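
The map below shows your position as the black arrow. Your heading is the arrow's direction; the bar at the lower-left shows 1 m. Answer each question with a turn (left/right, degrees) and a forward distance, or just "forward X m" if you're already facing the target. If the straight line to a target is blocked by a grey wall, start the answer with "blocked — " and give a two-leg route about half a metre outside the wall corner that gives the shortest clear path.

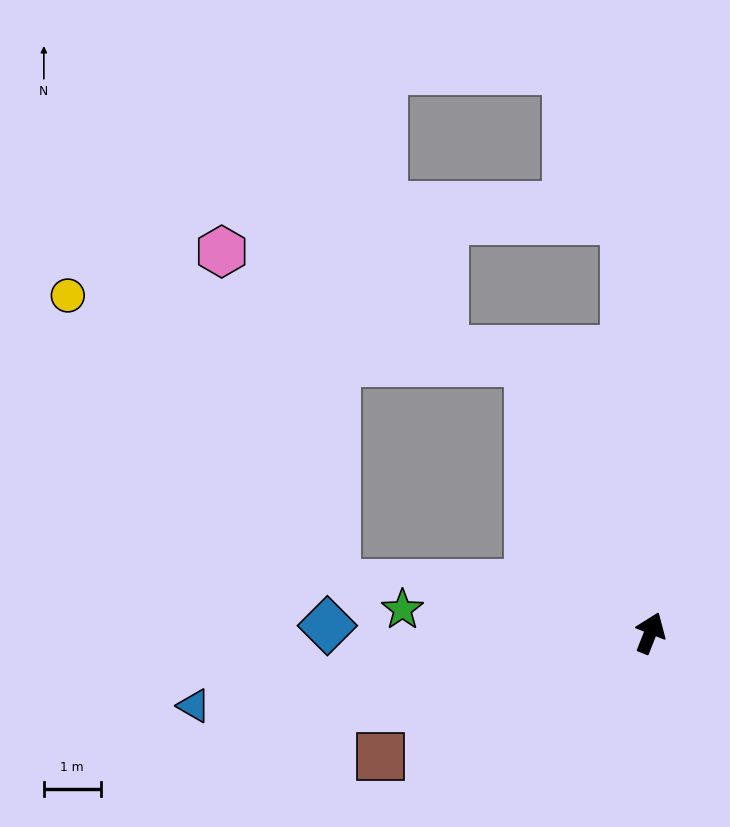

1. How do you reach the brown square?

turn left 136°, forward 5.2 m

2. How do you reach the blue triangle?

turn left 121°, forward 8.2 m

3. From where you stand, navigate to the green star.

turn left 106°, forward 4.4 m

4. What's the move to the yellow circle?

blocked — turn left 46°, forward 5.2 m, then turn left 57°, forward 8.2 m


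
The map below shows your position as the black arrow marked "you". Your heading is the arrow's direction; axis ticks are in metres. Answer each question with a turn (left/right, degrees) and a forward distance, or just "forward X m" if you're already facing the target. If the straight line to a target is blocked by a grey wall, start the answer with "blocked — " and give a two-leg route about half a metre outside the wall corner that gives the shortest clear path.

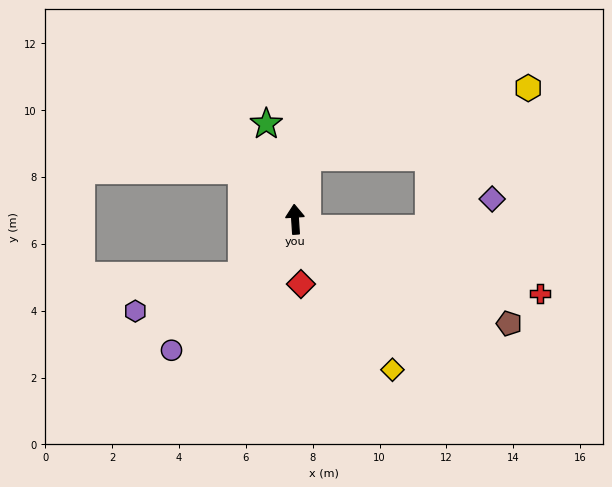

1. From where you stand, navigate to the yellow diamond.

turn right 151°, forward 5.4 m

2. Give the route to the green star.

turn left 13°, forward 3.0 m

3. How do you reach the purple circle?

turn left 133°, forward 5.4 m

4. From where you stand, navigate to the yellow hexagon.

blocked — turn right 15°, forward 1.9 m, then turn right 61°, forward 6.9 m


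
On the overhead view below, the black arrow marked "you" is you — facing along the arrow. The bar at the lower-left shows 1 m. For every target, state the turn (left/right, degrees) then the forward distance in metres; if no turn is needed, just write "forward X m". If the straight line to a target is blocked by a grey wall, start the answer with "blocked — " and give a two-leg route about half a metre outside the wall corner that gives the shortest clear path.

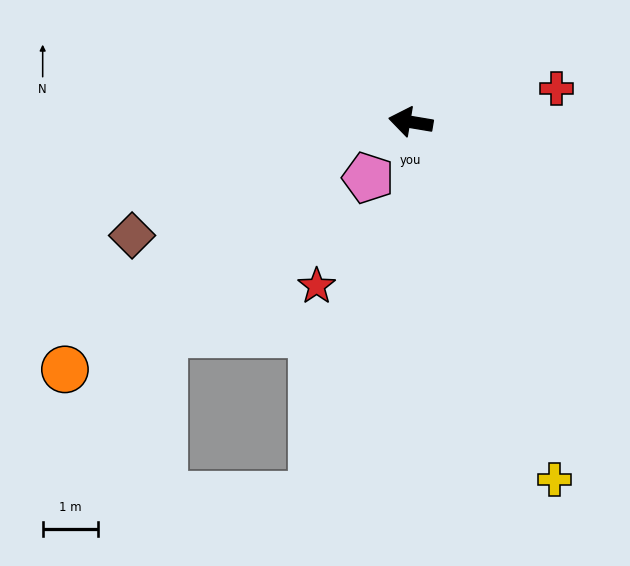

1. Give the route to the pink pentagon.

turn left 62°, forward 1.3 m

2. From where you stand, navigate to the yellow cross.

turn left 121°, forward 6.9 m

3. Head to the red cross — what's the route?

turn right 157°, forward 2.7 m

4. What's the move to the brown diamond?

turn left 32°, forward 5.4 m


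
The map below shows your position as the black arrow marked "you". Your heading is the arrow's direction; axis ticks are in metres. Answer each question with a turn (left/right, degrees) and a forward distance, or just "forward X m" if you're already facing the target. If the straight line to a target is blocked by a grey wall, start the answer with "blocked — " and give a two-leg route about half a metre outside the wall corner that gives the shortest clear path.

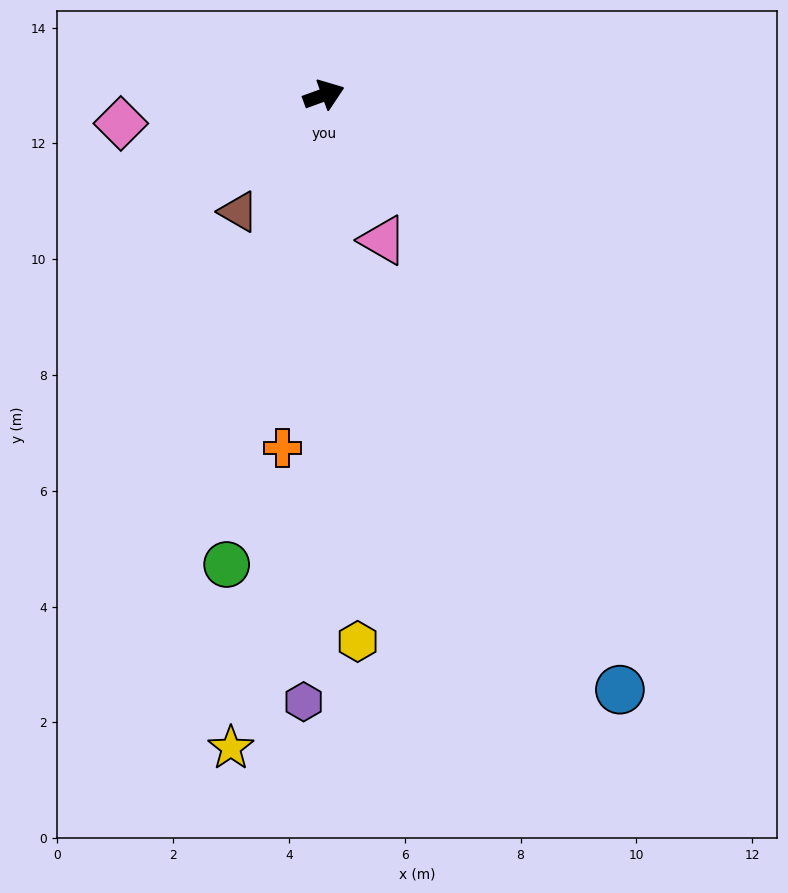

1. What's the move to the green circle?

turn right 122°, forward 8.3 m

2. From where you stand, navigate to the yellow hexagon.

turn right 106°, forward 9.5 m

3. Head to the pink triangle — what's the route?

turn right 88°, forward 2.7 m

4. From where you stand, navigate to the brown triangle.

turn right 146°, forward 2.5 m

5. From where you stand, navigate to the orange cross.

turn right 117°, forward 6.1 m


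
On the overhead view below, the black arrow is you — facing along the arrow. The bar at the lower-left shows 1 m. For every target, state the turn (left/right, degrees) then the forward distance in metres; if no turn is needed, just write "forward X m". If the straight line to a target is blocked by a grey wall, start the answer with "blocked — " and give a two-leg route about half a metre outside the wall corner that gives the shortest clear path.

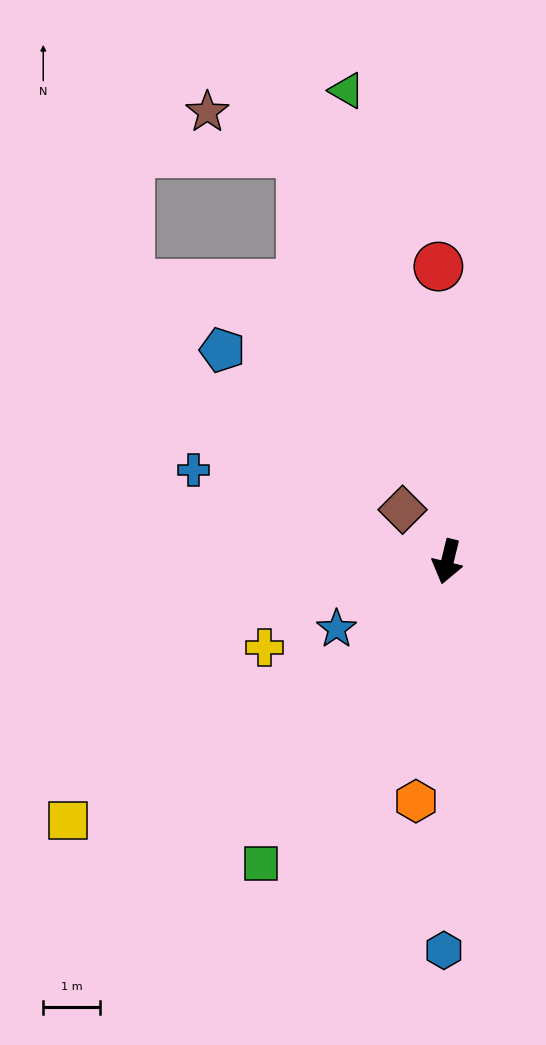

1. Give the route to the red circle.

turn right 165°, forward 5.2 m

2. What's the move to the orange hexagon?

turn left 6°, forward 4.2 m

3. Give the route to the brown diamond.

turn right 125°, forward 1.2 m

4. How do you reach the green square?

turn right 18°, forward 6.2 m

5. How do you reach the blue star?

turn right 45°, forward 2.3 m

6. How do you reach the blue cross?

turn right 96°, forward 4.7 m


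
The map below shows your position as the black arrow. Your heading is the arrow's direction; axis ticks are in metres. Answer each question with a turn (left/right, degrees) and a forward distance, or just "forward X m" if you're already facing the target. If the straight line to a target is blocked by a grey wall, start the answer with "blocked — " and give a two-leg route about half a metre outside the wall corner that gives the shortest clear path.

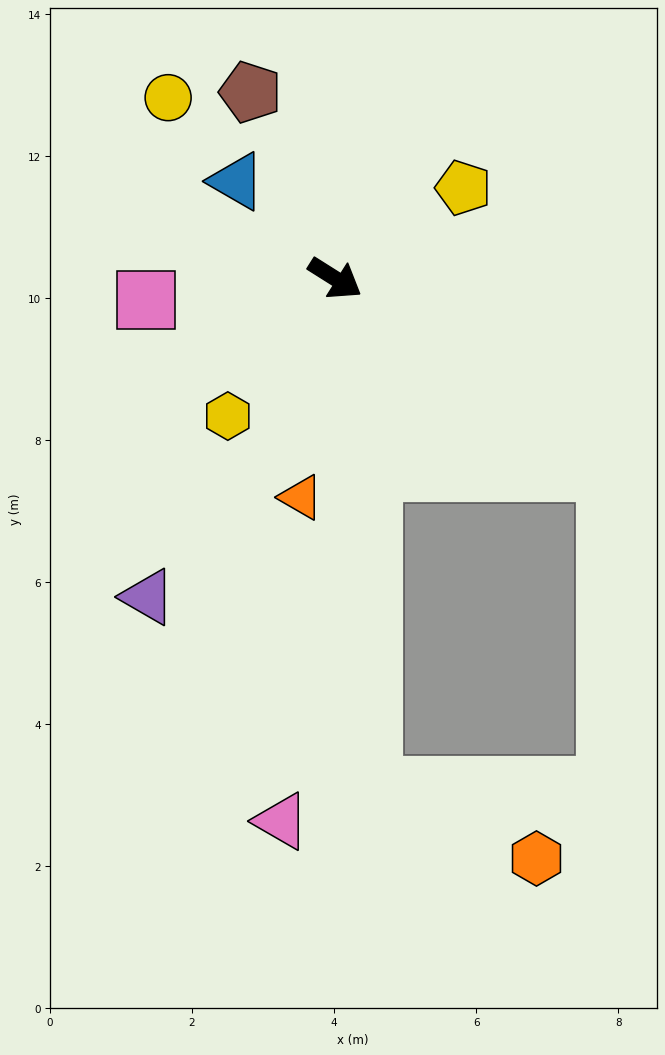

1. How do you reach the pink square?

turn right 141°, forward 2.7 m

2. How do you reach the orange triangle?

turn right 67°, forward 3.1 m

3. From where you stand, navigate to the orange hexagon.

blocked — turn right 54°, forward 7.2 m, then turn left 63°, forward 2.5 m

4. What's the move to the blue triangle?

turn left 168°, forward 1.9 m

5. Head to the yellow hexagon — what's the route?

turn right 96°, forward 2.5 m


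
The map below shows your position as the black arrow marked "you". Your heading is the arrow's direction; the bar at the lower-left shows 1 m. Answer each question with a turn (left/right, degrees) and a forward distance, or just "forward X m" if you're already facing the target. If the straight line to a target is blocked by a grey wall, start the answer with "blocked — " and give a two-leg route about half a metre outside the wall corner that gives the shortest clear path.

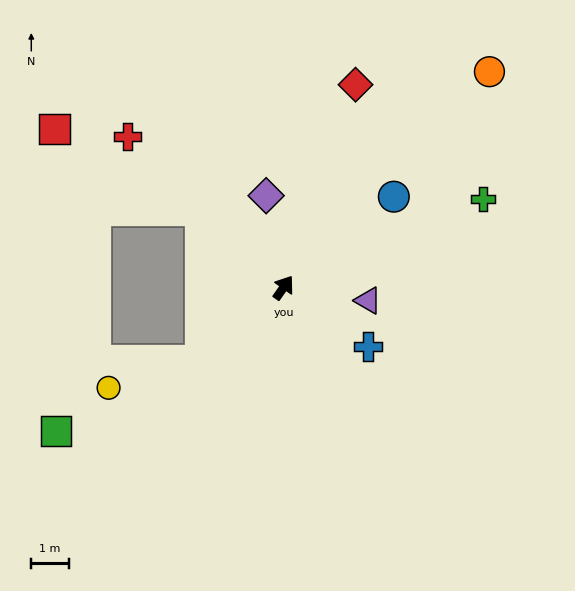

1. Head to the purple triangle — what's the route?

turn right 64°, forward 2.3 m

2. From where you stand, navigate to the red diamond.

turn left 16°, forward 5.8 m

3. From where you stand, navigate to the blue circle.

turn right 15°, forward 3.8 m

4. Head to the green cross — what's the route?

turn right 31°, forward 5.9 m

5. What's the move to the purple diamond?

turn left 46°, forward 2.5 m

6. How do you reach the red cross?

turn left 81°, forward 5.8 m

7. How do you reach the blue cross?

turn right 90°, forward 2.8 m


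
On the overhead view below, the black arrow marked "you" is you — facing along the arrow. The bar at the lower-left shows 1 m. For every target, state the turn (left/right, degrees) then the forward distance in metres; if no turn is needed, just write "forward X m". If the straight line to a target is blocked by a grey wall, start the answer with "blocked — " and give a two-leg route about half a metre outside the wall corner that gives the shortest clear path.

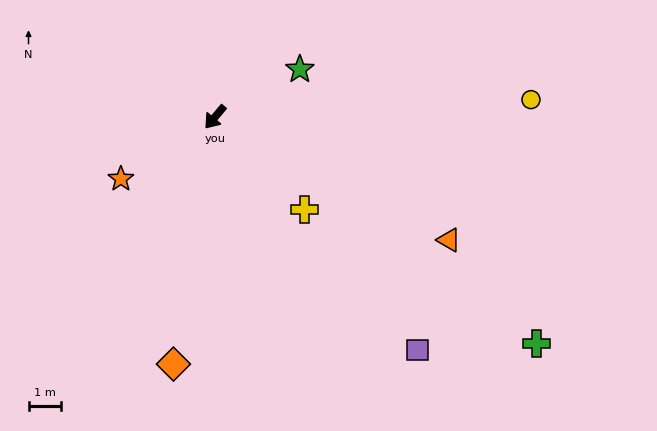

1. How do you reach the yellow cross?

turn left 84°, forward 4.0 m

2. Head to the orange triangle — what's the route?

turn left 102°, forward 8.2 m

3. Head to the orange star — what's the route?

turn right 17°, forward 3.5 m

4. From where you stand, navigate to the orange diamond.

turn left 30°, forward 7.7 m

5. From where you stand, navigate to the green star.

turn left 159°, forward 3.0 m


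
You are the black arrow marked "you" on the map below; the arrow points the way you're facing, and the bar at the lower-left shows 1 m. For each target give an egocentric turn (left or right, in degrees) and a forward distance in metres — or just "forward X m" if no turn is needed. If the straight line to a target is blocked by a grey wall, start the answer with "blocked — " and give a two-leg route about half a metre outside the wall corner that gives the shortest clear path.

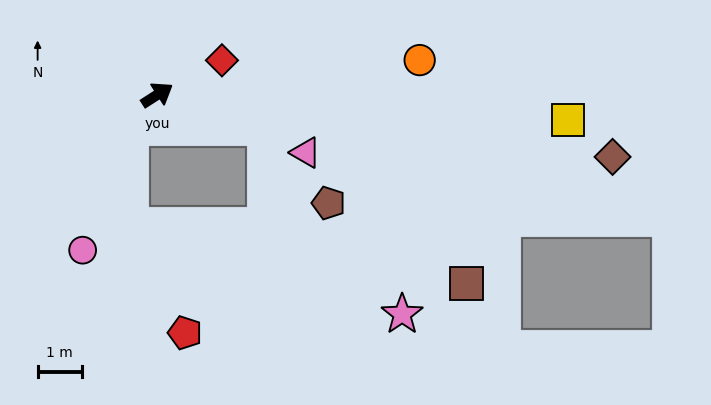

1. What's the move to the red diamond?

turn right 5°, forward 1.7 m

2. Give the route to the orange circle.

turn right 25°, forward 6.0 m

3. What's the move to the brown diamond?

turn right 40°, forward 10.4 m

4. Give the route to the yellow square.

turn right 36°, forward 9.3 m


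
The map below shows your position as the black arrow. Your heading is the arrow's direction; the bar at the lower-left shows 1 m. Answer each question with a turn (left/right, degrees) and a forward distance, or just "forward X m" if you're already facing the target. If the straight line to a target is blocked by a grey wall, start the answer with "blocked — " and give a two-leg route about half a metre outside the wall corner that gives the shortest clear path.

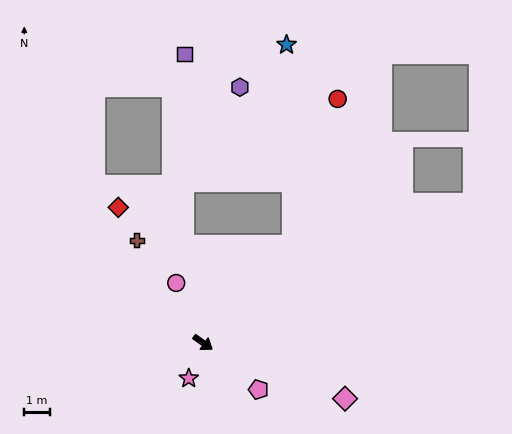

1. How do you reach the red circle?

blocked — turn left 82°, forward 5.2 m, then turn left 26°, forward 6.0 m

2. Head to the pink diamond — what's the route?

turn left 14°, forward 6.0 m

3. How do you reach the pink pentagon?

turn right 5°, forward 2.8 m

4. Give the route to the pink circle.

turn left 149°, forward 2.6 m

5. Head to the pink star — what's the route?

turn right 77°, forward 1.5 m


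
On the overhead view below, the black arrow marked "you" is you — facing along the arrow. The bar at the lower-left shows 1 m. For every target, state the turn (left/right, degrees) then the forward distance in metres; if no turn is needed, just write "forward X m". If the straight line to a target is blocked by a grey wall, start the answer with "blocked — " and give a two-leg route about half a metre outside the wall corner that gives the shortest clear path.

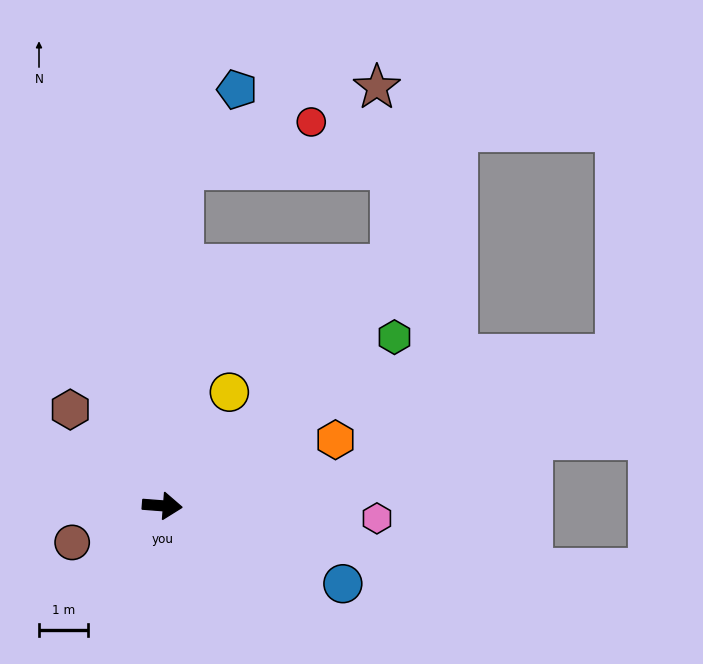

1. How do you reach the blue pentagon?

blocked — turn left 91°, forward 6.9 m, then turn right 31°, forward 2.0 m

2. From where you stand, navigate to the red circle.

blocked — turn left 91°, forward 6.9 m, then turn right 66°, forward 2.8 m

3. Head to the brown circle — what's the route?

turn right 153°, forward 2.0 m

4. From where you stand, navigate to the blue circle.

turn right 19°, forward 4.0 m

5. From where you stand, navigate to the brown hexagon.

turn left 138°, forward 2.7 m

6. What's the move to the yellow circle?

turn left 64°, forward 2.7 m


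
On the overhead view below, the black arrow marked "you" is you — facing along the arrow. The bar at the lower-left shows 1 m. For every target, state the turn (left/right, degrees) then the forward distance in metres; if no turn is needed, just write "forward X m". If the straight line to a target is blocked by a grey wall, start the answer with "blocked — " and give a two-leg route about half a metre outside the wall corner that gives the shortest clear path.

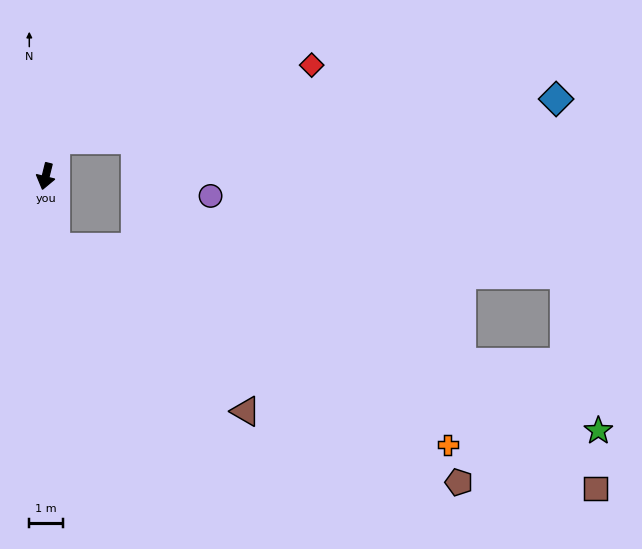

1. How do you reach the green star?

blocked — turn left 22°, forward 2.1 m, then turn left 63°, forward 16.9 m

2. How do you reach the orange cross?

blocked — turn left 22°, forward 2.1 m, then turn left 55°, forward 13.0 m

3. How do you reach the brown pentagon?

blocked — turn left 22°, forward 2.1 m, then turn left 52°, forward 13.8 m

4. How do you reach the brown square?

blocked — turn left 22°, forward 2.1 m, then turn left 58°, forward 17.4 m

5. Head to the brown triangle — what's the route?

blocked — turn left 22°, forward 2.1 m, then turn left 41°, forward 7.4 m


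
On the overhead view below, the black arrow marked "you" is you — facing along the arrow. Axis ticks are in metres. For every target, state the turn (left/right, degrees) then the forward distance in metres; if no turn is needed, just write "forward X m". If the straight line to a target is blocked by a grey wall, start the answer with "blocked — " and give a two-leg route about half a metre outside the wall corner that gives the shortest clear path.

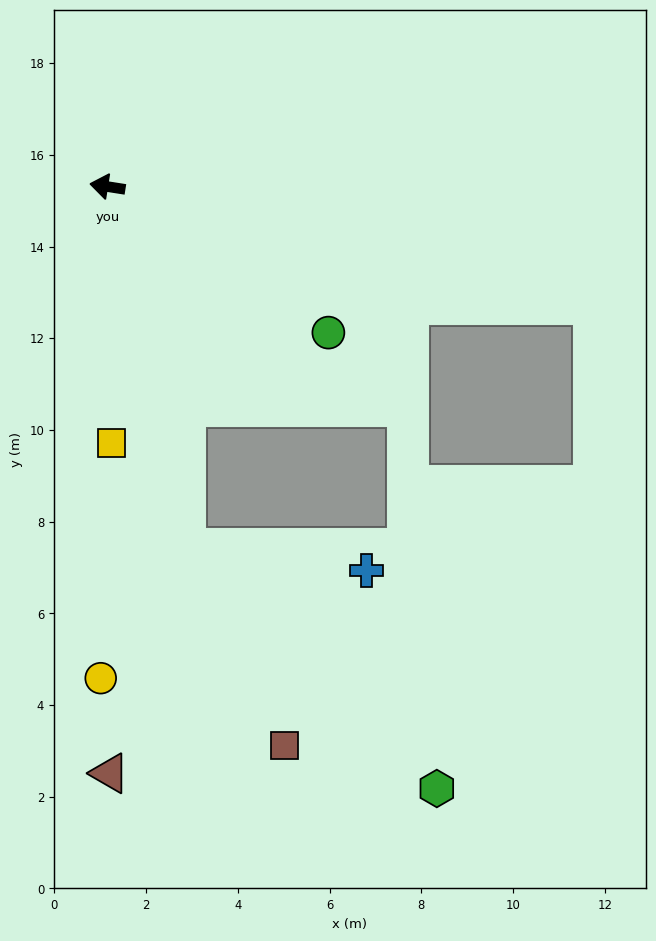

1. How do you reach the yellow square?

turn left 100°, forward 5.6 m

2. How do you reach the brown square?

blocked — turn left 111°, forward 8.1 m, then turn left 14°, forward 4.8 m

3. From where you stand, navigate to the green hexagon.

blocked — turn left 111°, forward 8.1 m, then turn left 34°, forward 7.6 m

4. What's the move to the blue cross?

blocked — turn left 111°, forward 8.1 m, then turn left 71°, forward 4.0 m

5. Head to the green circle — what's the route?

turn left 155°, forward 5.8 m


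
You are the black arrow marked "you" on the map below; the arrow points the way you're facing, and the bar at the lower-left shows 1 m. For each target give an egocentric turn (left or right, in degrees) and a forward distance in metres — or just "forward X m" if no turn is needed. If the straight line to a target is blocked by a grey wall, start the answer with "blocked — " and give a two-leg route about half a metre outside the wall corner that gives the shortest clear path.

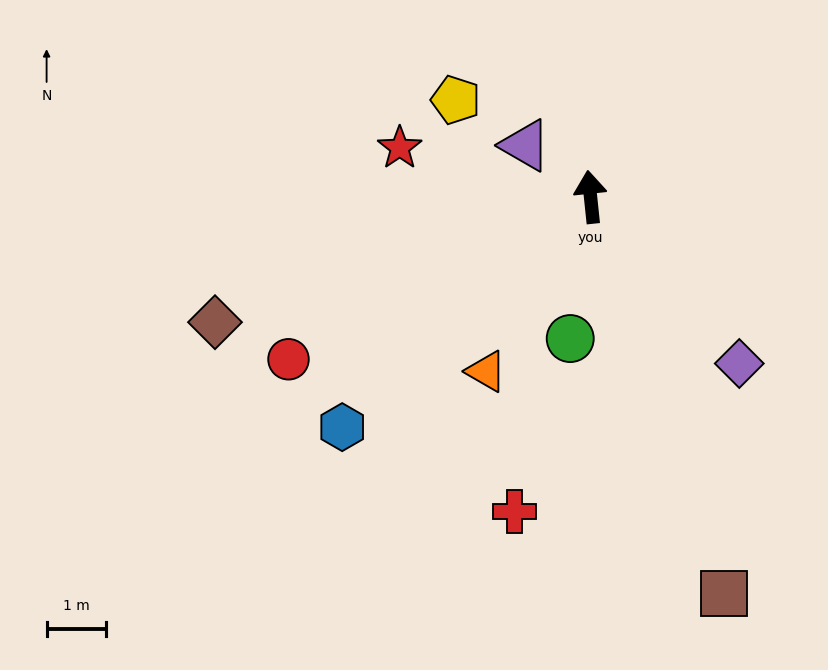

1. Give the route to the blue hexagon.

turn left 127°, forward 5.7 m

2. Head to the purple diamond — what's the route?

turn right 144°, forward 3.8 m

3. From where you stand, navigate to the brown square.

turn right 167°, forward 7.1 m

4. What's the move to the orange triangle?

turn left 143°, forward 3.4 m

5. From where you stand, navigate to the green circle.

turn left 166°, forward 2.4 m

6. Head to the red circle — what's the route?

turn left 112°, forward 5.8 m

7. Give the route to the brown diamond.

turn left 103°, forward 6.7 m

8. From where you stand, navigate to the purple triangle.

turn left 46°, forward 1.4 m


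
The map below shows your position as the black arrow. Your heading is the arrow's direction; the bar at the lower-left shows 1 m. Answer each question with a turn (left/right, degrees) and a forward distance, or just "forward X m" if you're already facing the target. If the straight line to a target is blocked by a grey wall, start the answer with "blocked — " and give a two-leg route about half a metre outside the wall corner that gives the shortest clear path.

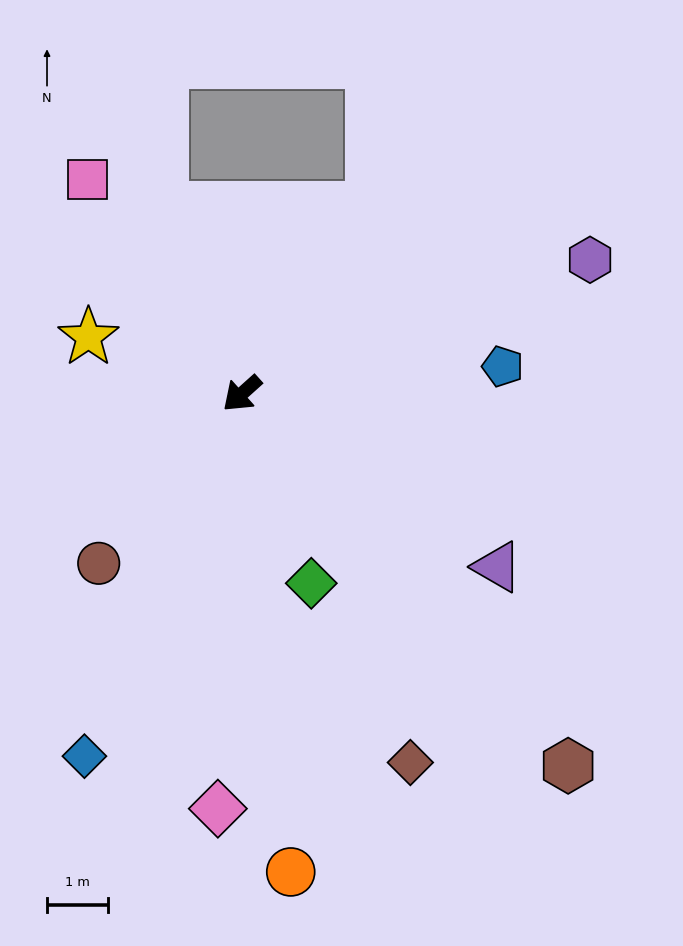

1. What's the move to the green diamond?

turn left 68°, forward 3.3 m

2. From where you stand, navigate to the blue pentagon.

turn left 144°, forward 4.3 m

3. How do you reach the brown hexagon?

turn left 89°, forward 8.1 m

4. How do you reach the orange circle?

turn left 54°, forward 7.8 m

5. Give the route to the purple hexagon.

turn left 159°, forward 6.1 m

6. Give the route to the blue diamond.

turn left 25°, forward 6.5 m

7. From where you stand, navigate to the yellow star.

turn right 62°, forward 2.7 m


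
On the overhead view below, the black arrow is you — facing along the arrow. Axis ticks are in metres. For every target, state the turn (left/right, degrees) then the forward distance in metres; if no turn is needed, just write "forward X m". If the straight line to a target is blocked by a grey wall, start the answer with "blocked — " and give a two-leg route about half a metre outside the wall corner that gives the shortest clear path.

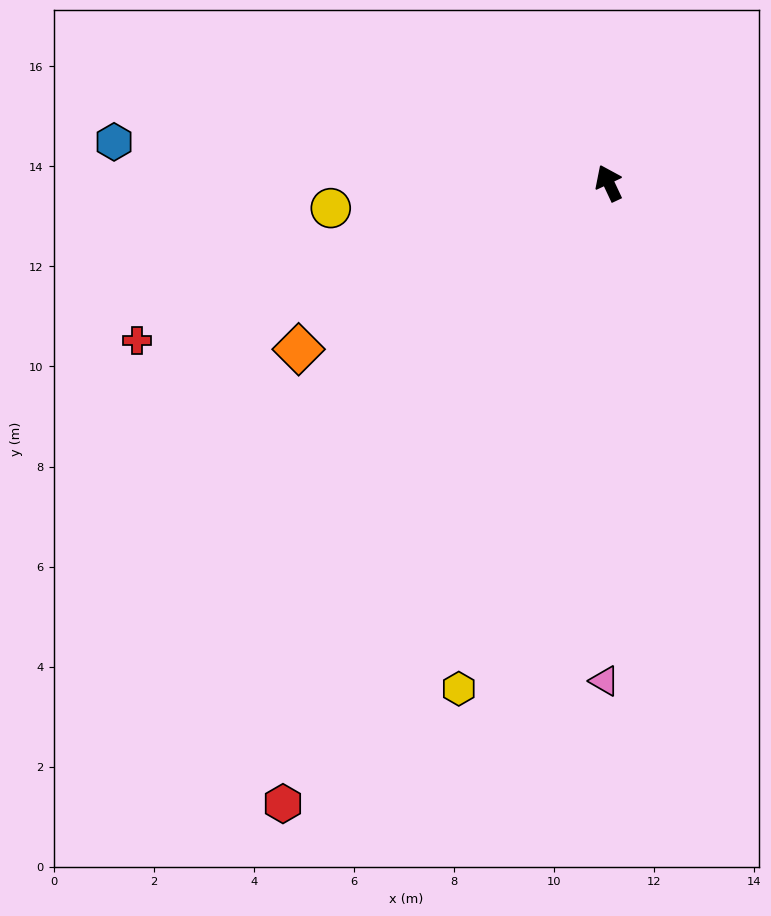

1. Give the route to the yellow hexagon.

turn left 138°, forward 10.5 m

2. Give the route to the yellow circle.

turn left 70°, forward 5.6 m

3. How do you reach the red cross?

turn left 83°, forward 9.9 m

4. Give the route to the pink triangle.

turn left 154°, forward 10.0 m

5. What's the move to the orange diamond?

turn left 93°, forward 7.0 m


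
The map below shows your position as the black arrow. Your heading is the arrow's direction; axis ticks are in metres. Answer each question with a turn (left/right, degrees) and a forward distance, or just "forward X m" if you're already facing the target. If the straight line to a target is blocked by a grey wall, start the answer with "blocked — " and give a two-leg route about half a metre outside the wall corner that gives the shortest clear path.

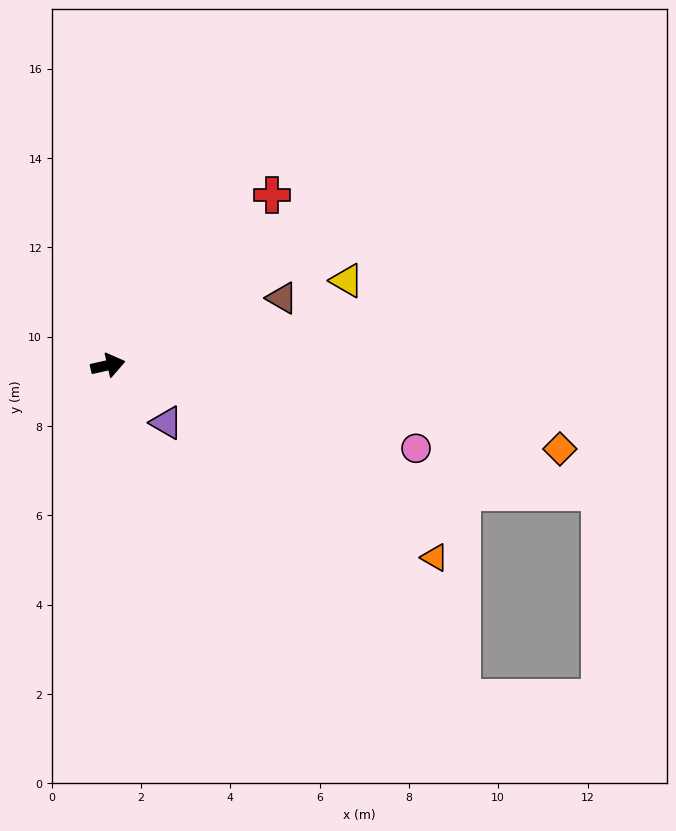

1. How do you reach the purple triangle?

turn right 57°, forward 1.8 m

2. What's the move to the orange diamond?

turn right 23°, forward 10.3 m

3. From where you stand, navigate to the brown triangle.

turn left 8°, forward 4.2 m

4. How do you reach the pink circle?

turn right 28°, forward 7.1 m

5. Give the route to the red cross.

turn left 33°, forward 5.3 m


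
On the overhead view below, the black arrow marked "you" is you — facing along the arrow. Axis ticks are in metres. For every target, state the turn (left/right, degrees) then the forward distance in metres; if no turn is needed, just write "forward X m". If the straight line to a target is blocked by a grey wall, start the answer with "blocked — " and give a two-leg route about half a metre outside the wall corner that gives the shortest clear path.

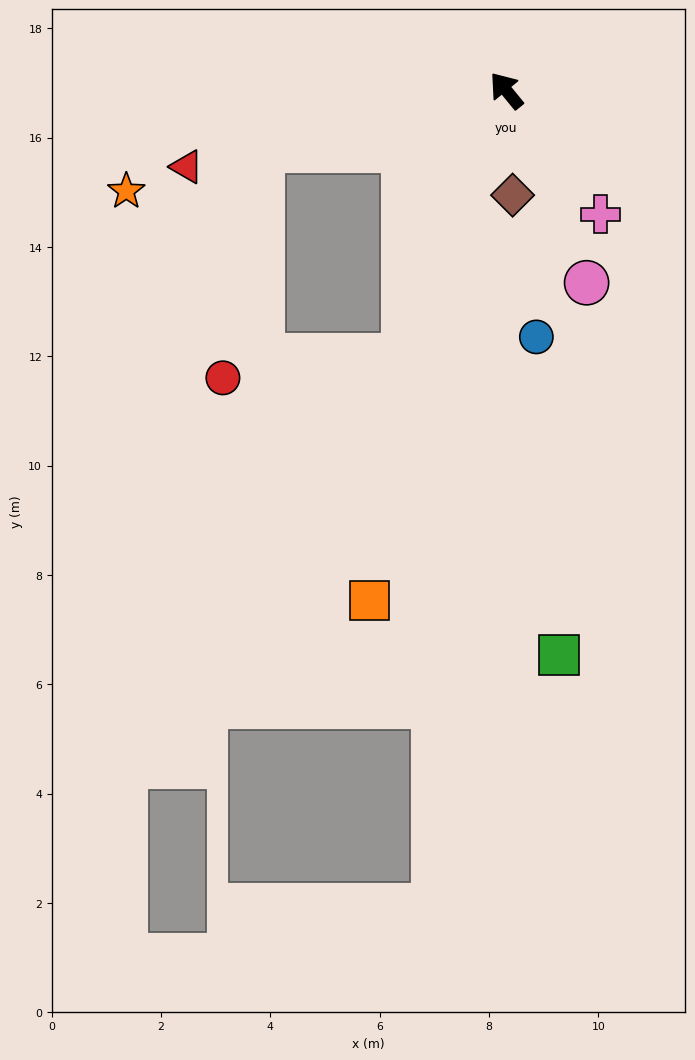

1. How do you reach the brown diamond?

turn left 144°, forward 1.9 m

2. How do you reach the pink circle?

turn left 163°, forward 3.8 m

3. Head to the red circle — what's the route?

blocked — turn left 120°, forward 5.2 m, then turn right 63°, forward 3.4 m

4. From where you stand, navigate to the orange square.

turn left 126°, forward 9.7 m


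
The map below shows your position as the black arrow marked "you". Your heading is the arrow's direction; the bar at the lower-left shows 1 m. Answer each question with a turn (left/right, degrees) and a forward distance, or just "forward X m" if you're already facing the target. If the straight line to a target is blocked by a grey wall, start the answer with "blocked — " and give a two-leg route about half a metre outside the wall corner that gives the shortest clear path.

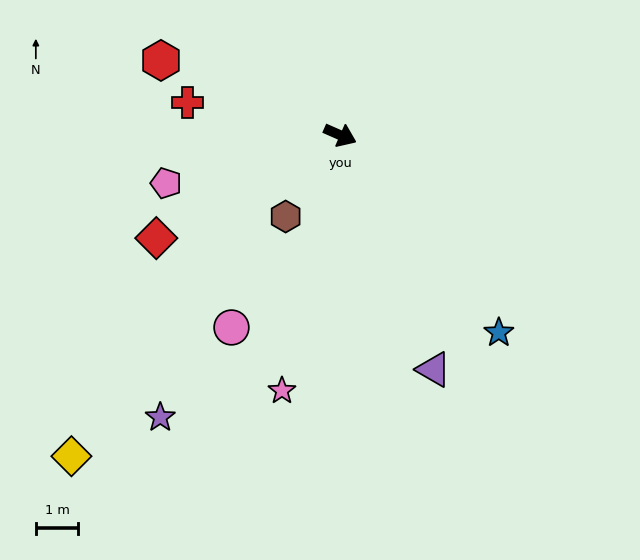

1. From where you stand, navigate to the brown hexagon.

turn right 100°, forward 2.3 m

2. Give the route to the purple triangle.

turn right 45°, forward 5.9 m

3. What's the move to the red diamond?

turn right 127°, forward 4.9 m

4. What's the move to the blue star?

turn right 28°, forward 5.9 m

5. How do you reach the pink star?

turn right 79°, forward 6.1 m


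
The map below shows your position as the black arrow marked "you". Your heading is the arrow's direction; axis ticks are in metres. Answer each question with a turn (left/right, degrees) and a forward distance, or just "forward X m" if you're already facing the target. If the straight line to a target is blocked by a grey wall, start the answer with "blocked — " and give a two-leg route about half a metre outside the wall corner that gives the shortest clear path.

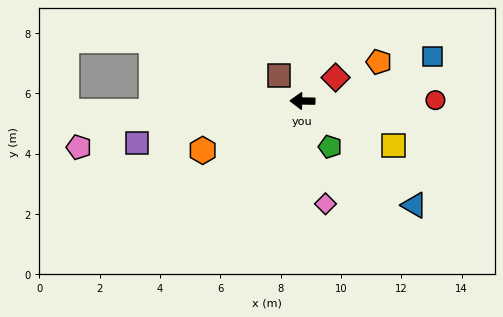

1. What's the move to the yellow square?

turn left 155°, forward 3.4 m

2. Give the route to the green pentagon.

turn left 122°, forward 1.8 m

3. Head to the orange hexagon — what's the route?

turn left 27°, forward 3.7 m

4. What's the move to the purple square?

turn left 15°, forward 5.7 m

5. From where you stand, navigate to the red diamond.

turn right 144°, forward 1.3 m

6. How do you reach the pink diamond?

turn left 103°, forward 3.5 m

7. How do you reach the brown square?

turn right 47°, forward 1.2 m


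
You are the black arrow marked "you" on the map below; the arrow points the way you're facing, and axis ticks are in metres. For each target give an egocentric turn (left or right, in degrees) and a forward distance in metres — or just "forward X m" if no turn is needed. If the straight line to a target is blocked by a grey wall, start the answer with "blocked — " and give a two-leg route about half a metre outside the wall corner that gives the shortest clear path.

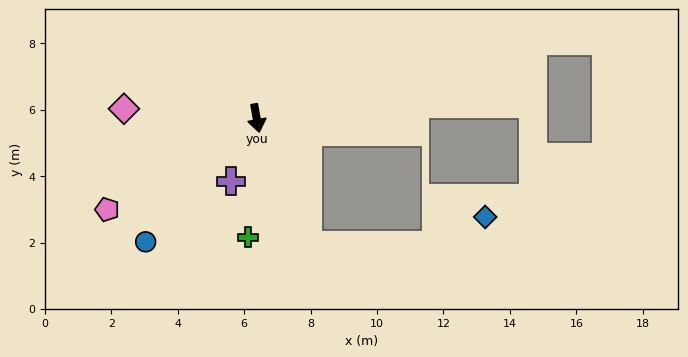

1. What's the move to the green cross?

turn right 14°, forward 3.6 m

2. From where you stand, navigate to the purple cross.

turn right 32°, forward 2.0 m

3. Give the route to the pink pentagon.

turn right 69°, forward 5.3 m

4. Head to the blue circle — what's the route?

turn right 52°, forward 5.0 m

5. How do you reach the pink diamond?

turn right 104°, forward 4.0 m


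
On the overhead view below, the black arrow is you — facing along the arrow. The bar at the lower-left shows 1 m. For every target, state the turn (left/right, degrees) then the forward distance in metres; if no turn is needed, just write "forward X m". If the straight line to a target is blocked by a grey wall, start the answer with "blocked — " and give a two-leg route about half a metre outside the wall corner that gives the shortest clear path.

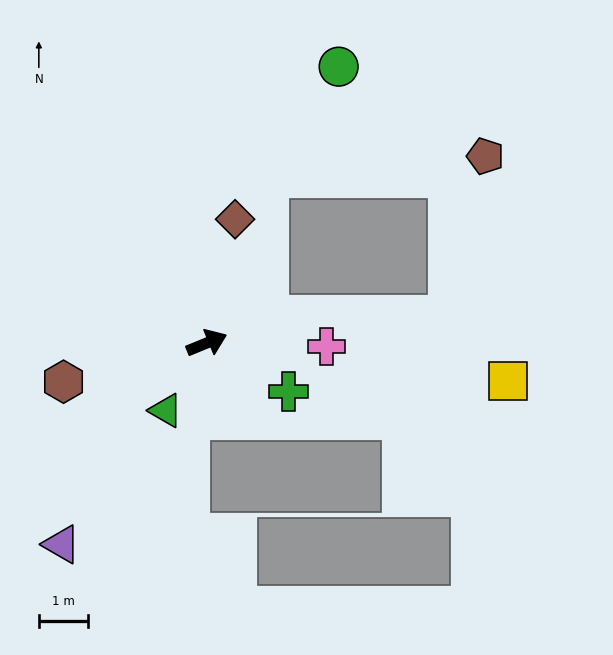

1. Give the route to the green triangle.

turn right 144°, forward 1.6 m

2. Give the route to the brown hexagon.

turn left 173°, forward 3.0 m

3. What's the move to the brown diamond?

turn left 55°, forward 2.6 m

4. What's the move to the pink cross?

turn right 24°, forward 2.4 m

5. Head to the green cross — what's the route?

turn right 53°, forward 1.9 m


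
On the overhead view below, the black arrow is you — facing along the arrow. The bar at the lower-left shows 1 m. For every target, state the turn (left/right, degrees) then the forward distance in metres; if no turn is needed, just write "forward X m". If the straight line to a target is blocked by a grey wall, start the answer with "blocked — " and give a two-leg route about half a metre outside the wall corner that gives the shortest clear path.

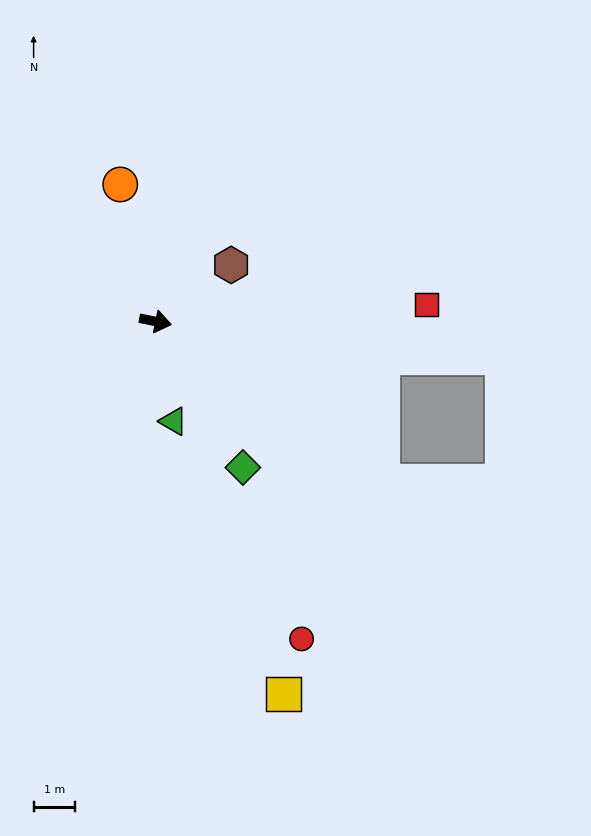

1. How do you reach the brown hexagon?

turn left 48°, forward 2.3 m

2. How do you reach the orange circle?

turn left 116°, forward 3.4 m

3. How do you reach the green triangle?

turn right 68°, forward 2.5 m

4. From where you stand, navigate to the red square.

turn left 15°, forward 6.6 m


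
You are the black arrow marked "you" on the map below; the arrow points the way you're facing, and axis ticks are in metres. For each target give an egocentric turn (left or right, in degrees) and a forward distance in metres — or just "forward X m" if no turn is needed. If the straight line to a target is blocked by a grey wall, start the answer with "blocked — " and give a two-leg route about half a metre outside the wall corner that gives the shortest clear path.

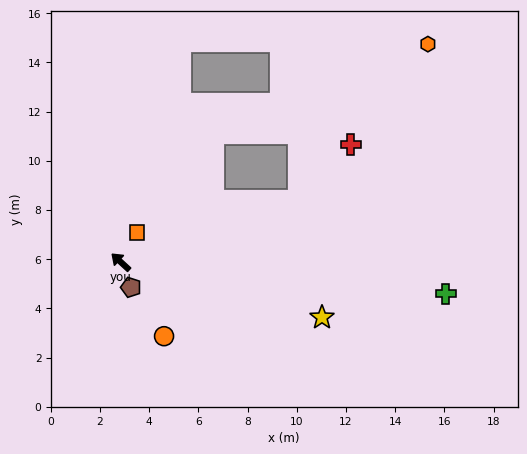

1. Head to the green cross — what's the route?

turn right 143°, forward 13.3 m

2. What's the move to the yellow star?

turn right 153°, forward 8.5 m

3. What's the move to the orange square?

turn right 77°, forward 1.4 m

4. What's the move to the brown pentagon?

turn left 155°, forward 1.1 m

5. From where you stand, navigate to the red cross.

blocked — turn right 118°, forward 7.6 m, then turn left 27°, forward 3.1 m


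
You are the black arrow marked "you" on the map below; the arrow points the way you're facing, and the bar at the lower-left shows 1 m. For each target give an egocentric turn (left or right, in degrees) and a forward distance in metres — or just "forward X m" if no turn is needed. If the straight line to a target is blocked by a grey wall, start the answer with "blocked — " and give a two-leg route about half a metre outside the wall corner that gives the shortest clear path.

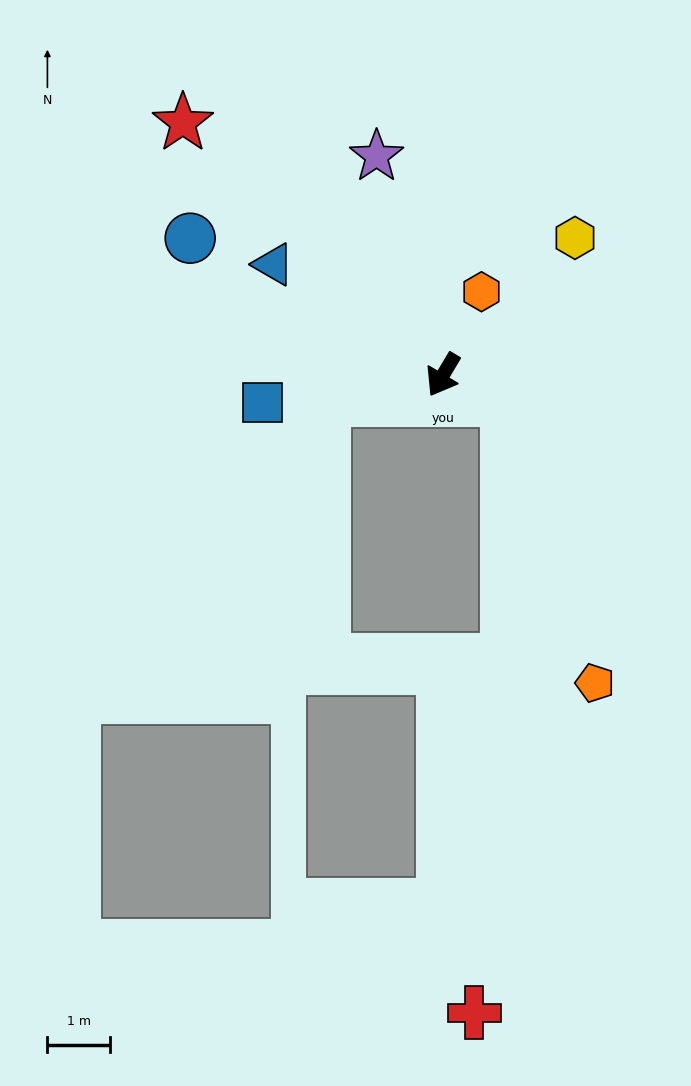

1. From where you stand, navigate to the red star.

turn right 103°, forward 5.8 m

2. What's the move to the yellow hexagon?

turn left 167°, forward 3.0 m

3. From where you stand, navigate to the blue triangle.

turn right 92°, forward 3.2 m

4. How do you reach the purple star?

turn right 132°, forward 3.7 m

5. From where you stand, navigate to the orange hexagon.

turn right 174°, forward 1.5 m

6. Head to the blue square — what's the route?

turn right 51°, forward 2.9 m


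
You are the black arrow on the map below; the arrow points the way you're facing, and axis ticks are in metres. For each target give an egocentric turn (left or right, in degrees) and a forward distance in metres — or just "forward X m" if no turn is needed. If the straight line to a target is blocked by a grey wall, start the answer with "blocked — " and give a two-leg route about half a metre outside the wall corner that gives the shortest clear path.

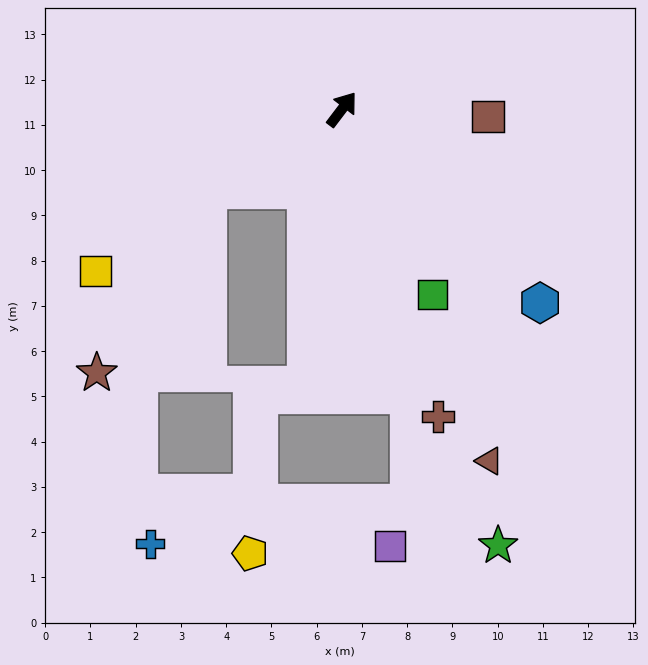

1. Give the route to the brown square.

turn right 56°, forward 3.2 m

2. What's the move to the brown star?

blocked — turn left 158°, forward 3.5 m, then turn left 28°, forward 4.7 m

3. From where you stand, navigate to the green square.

turn right 117°, forward 4.6 m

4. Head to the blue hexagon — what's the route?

turn right 97°, forward 6.1 m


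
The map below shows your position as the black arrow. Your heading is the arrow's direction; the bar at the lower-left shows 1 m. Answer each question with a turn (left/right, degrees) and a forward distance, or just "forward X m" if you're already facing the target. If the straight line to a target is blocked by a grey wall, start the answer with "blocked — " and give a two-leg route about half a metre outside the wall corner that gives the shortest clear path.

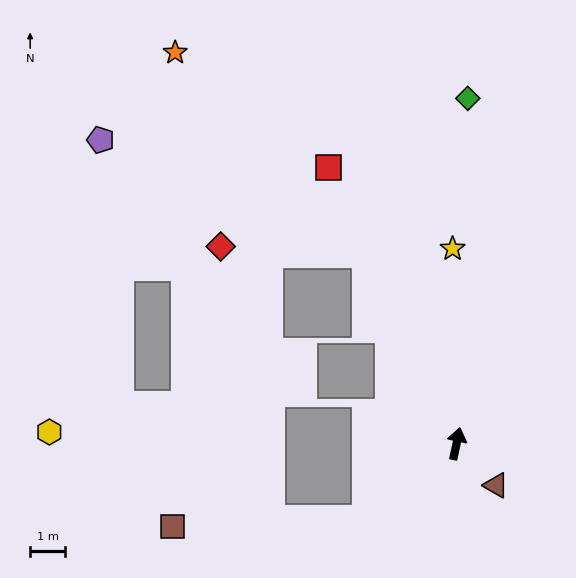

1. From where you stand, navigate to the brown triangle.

turn right 125°, forward 1.6 m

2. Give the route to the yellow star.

turn left 13°, forward 5.6 m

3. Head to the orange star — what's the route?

blocked — turn left 37°, forward 6.0 m, then turn left 19°, forward 7.9 m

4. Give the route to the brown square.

blocked — turn left 142°, forward 3.4 m, then turn right 38°, forward 5.6 m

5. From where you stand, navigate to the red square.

turn left 37°, forward 8.7 m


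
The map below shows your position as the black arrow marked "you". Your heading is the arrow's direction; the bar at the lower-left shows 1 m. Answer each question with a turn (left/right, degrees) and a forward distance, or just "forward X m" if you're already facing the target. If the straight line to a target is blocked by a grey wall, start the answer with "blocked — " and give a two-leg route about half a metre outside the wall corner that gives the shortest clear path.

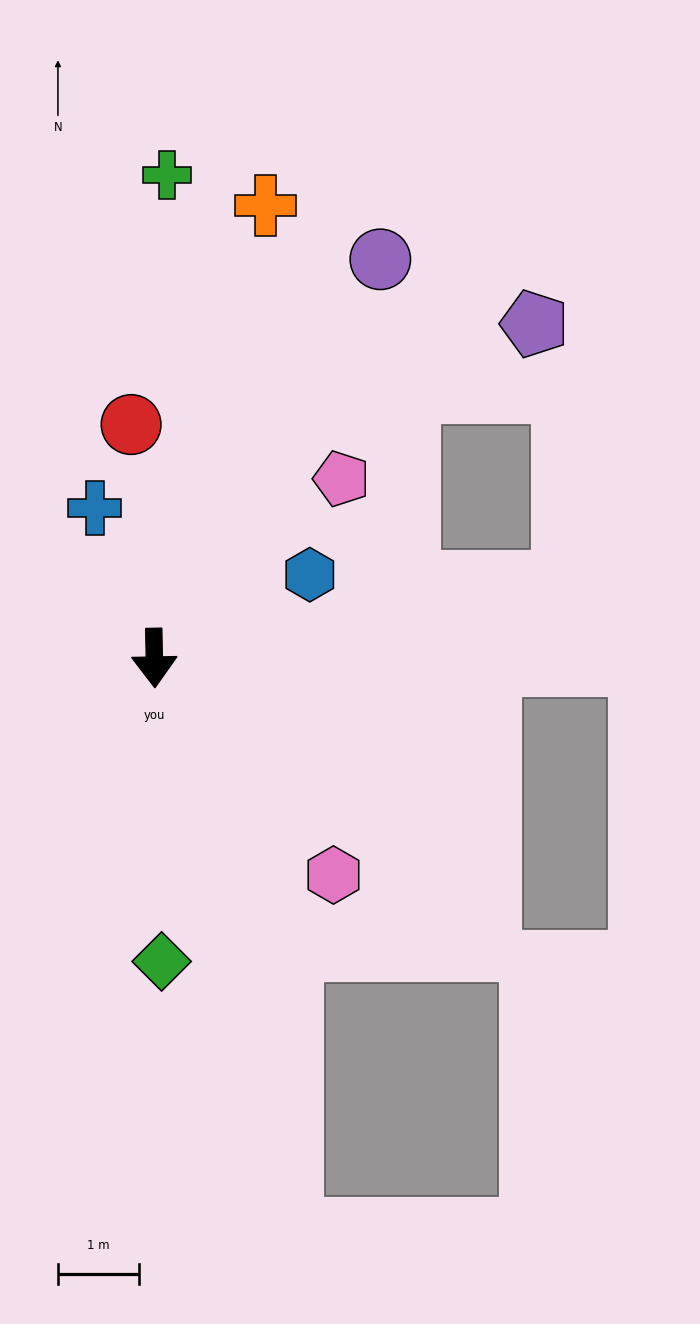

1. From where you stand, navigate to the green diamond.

forward 3.7 m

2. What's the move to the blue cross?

turn right 159°, forward 2.0 m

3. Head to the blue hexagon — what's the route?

turn left 117°, forward 2.2 m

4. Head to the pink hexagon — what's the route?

turn left 38°, forward 3.5 m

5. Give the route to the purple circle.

turn left 149°, forward 5.7 m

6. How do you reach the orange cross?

turn left 165°, forward 5.8 m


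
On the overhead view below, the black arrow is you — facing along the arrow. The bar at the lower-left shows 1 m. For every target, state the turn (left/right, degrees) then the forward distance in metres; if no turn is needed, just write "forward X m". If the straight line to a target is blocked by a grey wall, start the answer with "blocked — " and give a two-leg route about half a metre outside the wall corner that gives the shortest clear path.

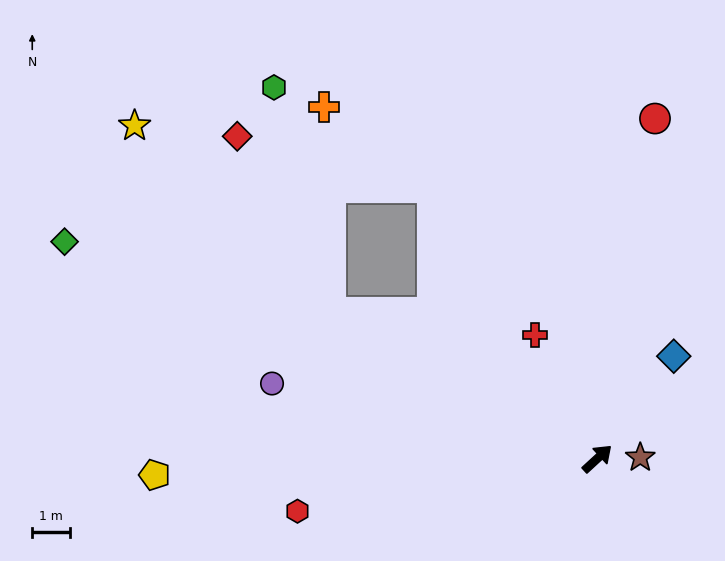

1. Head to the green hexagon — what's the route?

blocked — turn left 109°, forward 8.1 m, then turn right 48°, forward 6.2 m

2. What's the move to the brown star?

turn right 41°, forward 1.2 m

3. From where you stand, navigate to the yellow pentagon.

turn left 140°, forward 11.9 m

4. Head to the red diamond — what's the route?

blocked — turn left 109°, forward 8.1 m, then turn right 34°, forward 5.4 m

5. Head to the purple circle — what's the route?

turn left 124°, forward 8.9 m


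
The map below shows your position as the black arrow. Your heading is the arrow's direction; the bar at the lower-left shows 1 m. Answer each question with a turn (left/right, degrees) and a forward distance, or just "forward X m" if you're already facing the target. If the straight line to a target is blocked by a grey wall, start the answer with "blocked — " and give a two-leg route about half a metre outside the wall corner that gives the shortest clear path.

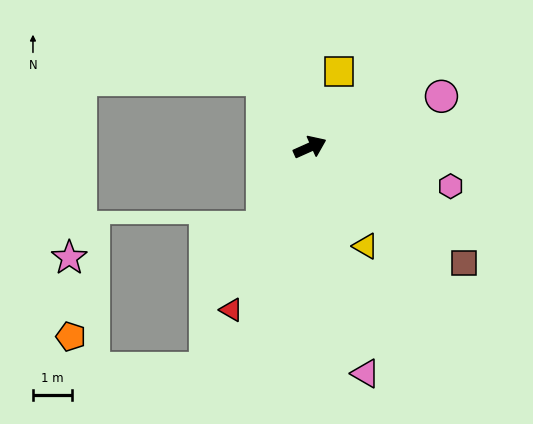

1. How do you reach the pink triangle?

turn right 100°, forward 5.9 m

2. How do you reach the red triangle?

turn right 140°, forward 4.6 m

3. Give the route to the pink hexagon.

turn right 40°, forward 3.7 m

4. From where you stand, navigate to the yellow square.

turn left 45°, forward 2.1 m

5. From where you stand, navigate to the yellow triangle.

turn right 85°, forward 2.9 m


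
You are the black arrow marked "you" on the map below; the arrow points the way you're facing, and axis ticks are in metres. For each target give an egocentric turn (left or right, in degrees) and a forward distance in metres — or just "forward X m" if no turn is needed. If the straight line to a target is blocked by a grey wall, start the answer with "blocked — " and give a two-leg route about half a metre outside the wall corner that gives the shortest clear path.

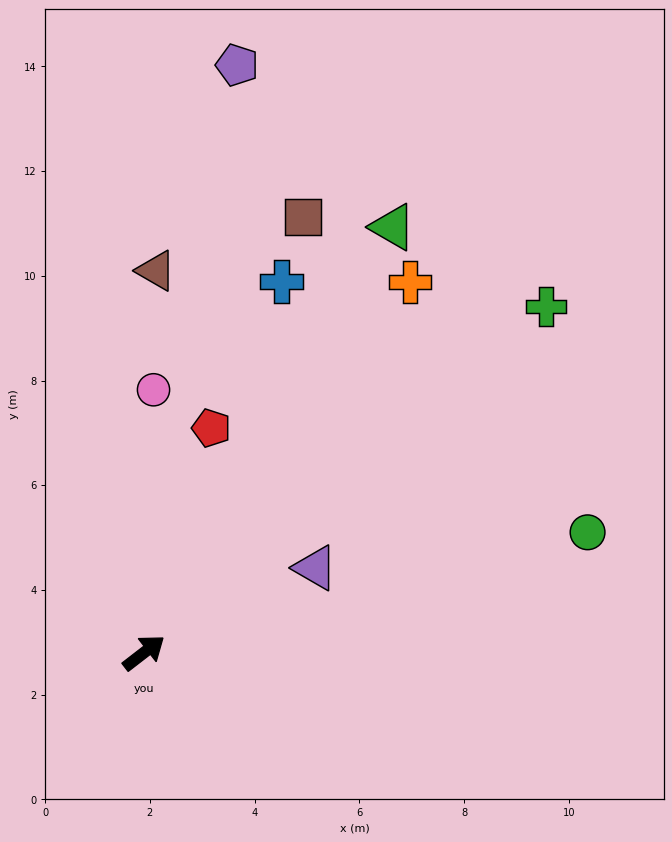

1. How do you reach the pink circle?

turn left 50°, forward 5.0 m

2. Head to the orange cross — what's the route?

turn left 17°, forward 8.7 m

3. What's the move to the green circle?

turn right 23°, forward 8.8 m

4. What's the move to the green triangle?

turn left 22°, forward 9.4 m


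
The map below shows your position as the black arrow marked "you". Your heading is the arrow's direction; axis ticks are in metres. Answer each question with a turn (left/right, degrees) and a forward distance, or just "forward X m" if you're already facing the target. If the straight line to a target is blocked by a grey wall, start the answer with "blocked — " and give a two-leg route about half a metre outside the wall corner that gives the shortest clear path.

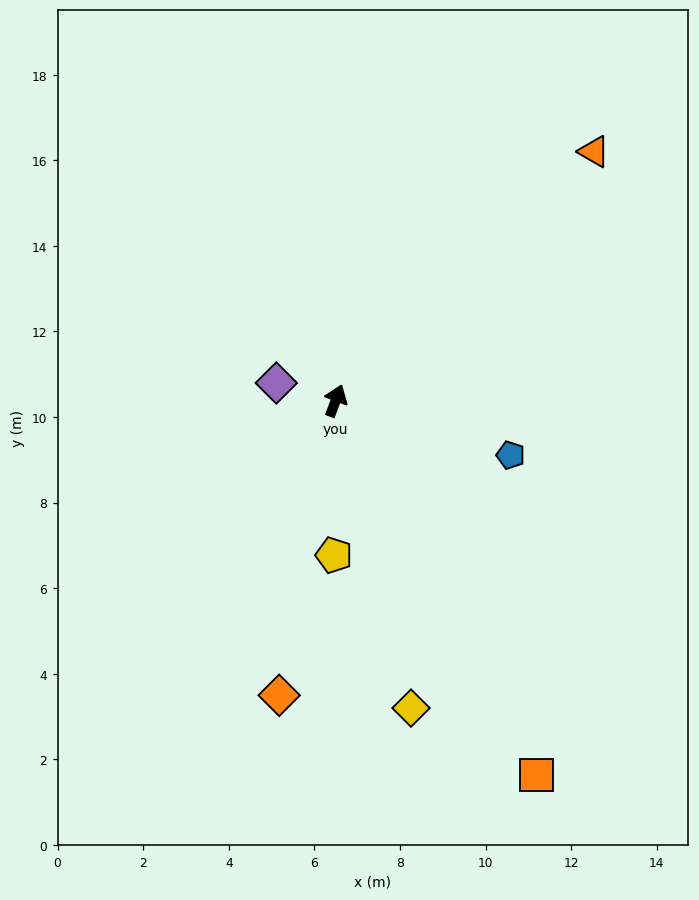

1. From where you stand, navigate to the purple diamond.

turn left 94°, forward 1.4 m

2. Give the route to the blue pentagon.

turn right 87°, forward 4.3 m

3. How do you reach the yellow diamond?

turn right 146°, forward 7.4 m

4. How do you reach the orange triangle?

turn right 25°, forward 8.4 m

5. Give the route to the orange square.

turn right 131°, forward 9.9 m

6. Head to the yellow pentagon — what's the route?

turn right 160°, forward 3.6 m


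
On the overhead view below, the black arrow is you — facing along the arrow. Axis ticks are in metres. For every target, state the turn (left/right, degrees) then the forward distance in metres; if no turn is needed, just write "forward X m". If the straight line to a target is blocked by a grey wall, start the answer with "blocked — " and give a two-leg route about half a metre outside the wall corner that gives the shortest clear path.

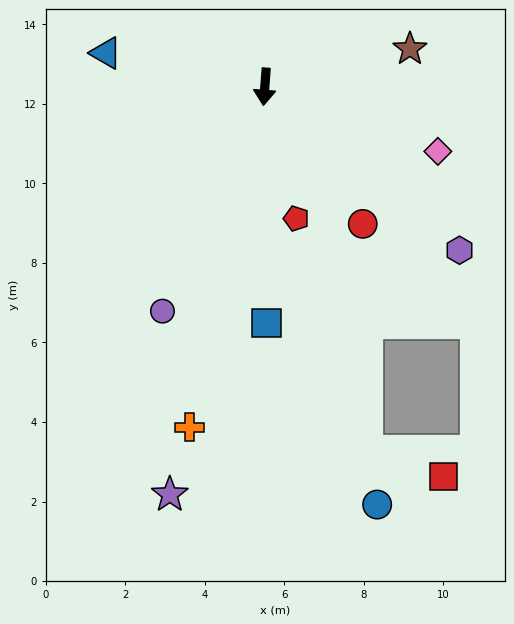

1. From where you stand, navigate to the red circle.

turn left 40°, forward 4.2 m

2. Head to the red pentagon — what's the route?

turn left 18°, forward 3.4 m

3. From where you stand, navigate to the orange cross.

turn right 8°, forward 8.8 m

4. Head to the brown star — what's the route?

turn left 109°, forward 3.8 m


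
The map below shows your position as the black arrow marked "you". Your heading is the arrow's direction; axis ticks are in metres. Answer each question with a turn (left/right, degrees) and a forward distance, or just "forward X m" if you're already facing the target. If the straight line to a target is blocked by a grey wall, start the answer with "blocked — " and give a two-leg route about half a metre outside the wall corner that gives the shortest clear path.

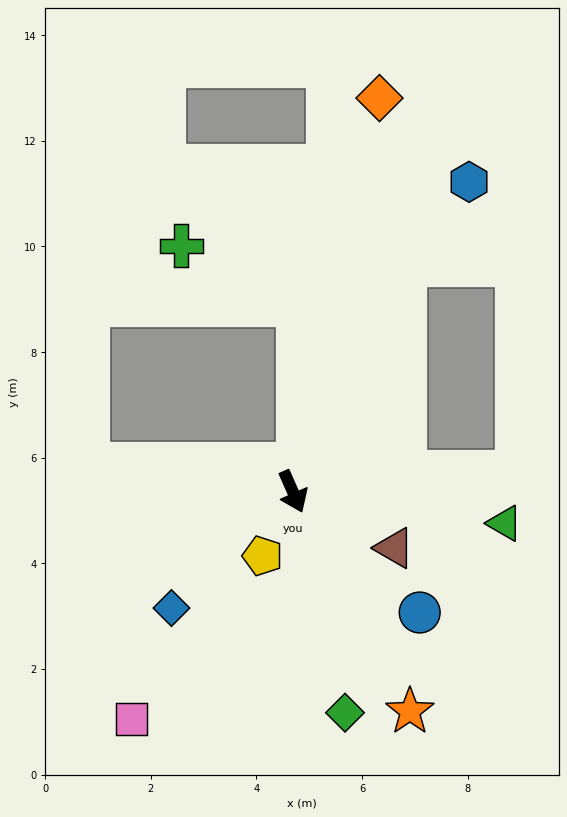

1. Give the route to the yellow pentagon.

turn right 49°, forward 1.3 m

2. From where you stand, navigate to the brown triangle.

turn left 37°, forward 2.2 m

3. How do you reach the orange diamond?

turn left 144°, forward 7.6 m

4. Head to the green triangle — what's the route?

turn left 58°, forward 4.1 m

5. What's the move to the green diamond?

turn right 11°, forward 4.3 m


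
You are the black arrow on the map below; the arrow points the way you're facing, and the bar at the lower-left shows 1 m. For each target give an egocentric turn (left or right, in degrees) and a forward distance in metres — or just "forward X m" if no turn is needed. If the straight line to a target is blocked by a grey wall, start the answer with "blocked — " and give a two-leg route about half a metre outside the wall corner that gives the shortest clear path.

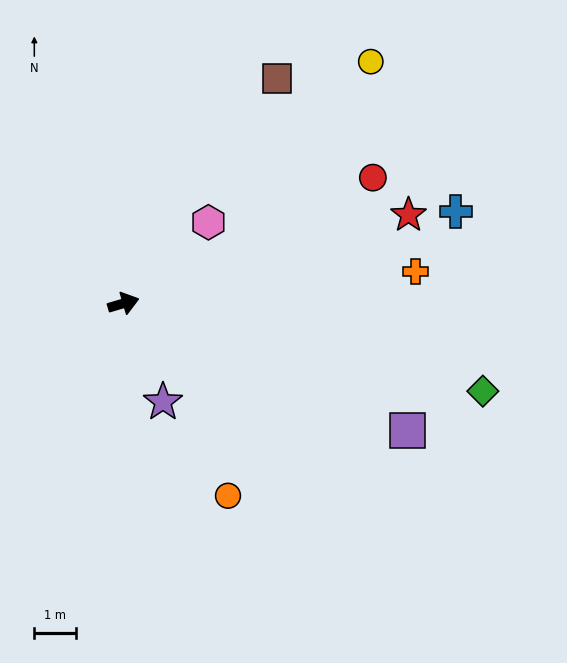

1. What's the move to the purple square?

turn right 41°, forward 7.4 m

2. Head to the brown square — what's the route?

turn left 39°, forward 6.5 m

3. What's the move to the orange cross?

turn right 10°, forward 7.0 m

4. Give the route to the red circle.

turn left 10°, forward 6.7 m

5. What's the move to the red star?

forward 7.1 m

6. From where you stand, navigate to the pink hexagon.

turn left 27°, forward 2.8 m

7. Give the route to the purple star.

turn right 85°, forward 2.5 m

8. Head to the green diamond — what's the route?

turn right 30°, forward 8.8 m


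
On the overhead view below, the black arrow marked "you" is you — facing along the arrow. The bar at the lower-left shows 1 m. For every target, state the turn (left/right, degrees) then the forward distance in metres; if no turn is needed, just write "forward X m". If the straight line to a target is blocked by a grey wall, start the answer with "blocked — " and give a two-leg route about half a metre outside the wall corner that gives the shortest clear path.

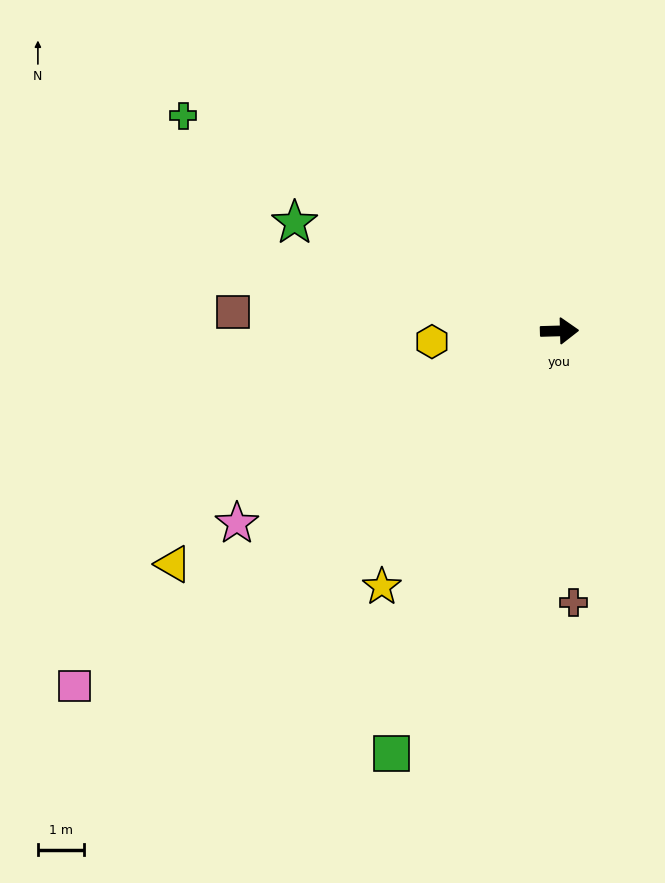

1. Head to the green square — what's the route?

turn right 113°, forward 9.8 m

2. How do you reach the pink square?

turn right 145°, forward 12.9 m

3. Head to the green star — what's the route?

turn left 156°, forward 6.1 m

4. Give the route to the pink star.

turn right 151°, forward 8.1 m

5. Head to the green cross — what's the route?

turn left 149°, forward 9.3 m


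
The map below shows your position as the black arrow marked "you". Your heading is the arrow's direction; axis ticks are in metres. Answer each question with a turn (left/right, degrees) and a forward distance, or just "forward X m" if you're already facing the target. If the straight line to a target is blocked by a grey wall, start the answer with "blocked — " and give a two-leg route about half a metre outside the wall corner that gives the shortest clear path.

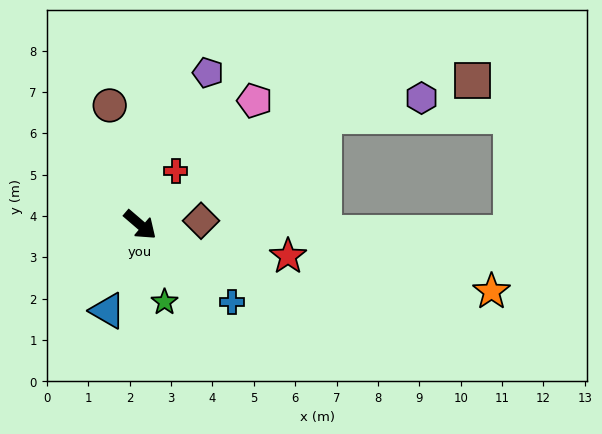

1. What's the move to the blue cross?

forward 2.9 m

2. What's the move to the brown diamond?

turn left 44°, forward 1.5 m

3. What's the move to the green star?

turn right 32°, forward 2.0 m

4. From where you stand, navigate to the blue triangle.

turn right 70°, forward 2.2 m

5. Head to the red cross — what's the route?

turn left 97°, forward 1.6 m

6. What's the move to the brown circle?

turn left 145°, forward 3.0 m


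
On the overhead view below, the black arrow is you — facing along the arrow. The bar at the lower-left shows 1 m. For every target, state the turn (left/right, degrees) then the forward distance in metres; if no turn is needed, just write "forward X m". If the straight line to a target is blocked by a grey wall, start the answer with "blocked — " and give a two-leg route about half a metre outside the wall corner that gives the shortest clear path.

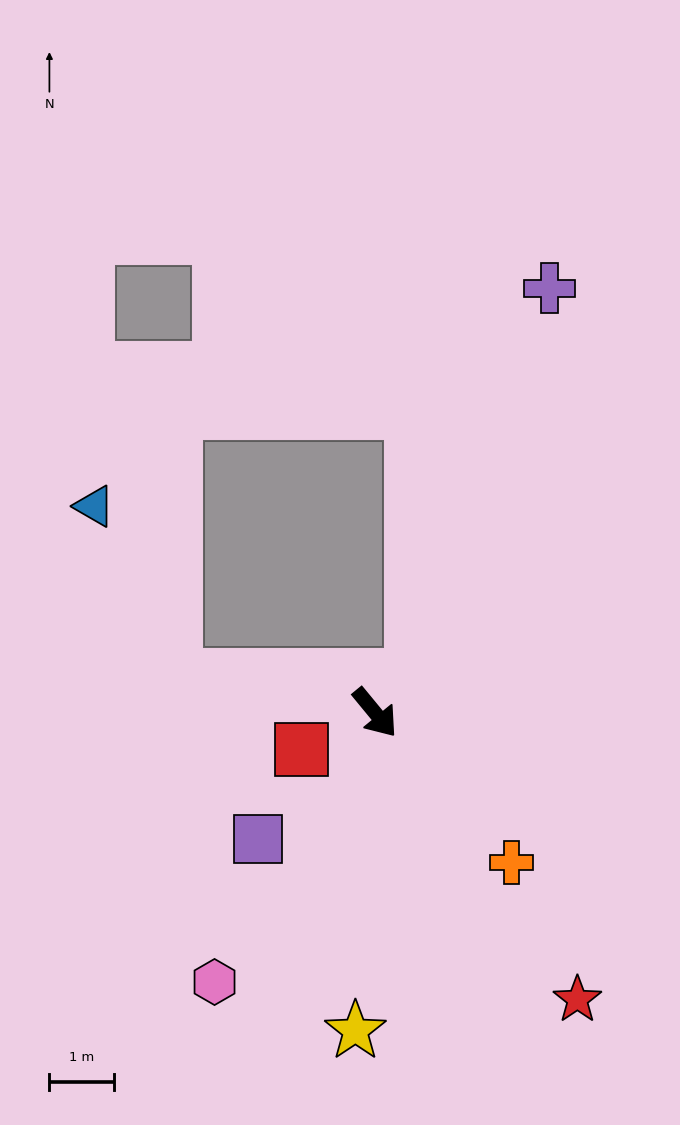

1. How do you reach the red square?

turn right 103°, forward 1.3 m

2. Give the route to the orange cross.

turn left 3°, forward 3.1 m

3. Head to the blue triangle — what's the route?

blocked — turn right 140°, forward 3.1 m, then turn right 54°, forward 2.9 m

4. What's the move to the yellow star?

turn right 43°, forward 4.9 m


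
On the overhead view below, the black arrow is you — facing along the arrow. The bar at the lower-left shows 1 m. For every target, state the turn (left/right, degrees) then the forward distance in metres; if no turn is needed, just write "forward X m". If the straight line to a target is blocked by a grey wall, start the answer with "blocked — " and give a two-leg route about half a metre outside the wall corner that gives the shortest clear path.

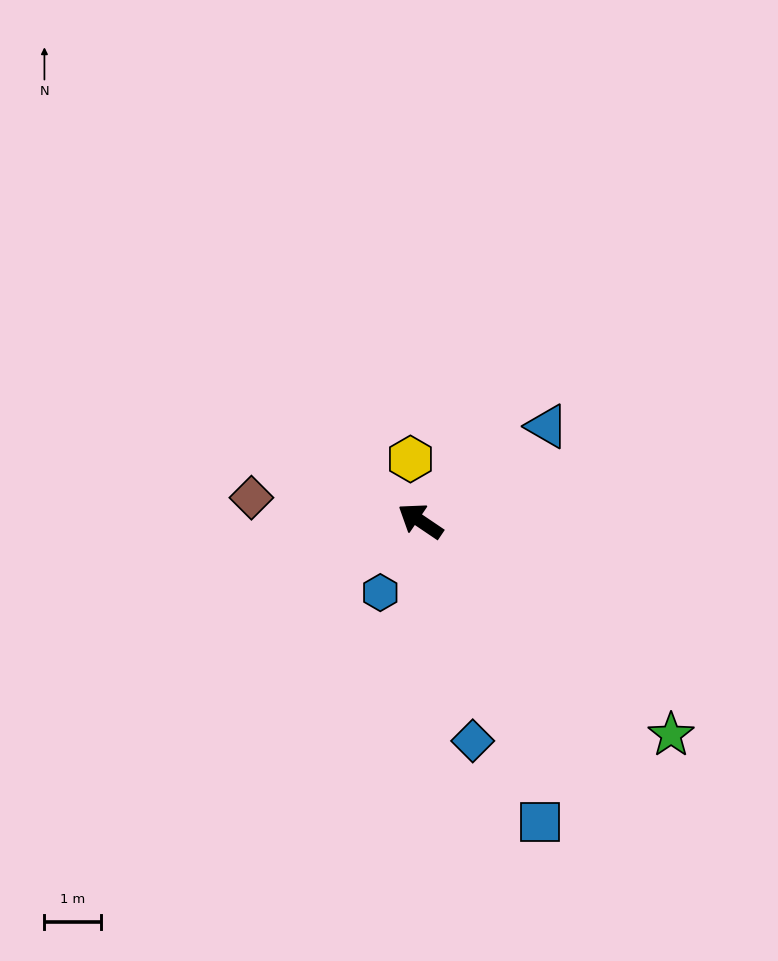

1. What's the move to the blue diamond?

turn left 137°, forward 4.0 m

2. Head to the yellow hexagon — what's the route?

turn right 47°, forward 1.1 m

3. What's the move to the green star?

turn left 174°, forward 5.8 m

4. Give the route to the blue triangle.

turn right 109°, forward 2.8 m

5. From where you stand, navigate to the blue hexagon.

turn left 95°, forward 1.4 m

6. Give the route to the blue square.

turn left 146°, forward 5.7 m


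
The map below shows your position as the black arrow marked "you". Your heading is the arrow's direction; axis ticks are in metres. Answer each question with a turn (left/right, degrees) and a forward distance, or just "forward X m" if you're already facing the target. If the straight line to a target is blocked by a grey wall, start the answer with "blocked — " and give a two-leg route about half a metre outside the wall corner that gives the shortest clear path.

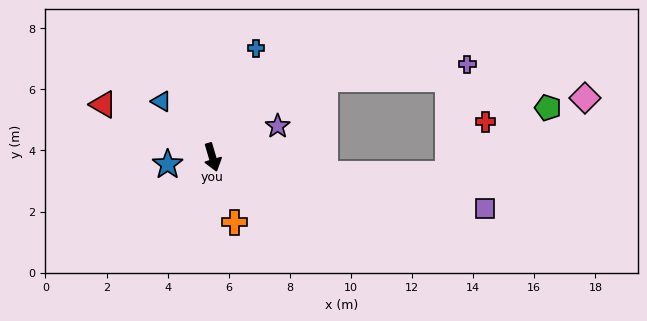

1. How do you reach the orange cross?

turn left 2°, forward 2.2 m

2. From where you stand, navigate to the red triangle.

turn right 132°, forward 4.0 m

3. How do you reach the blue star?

turn right 97°, forward 1.5 m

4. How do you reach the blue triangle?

turn right 154°, forward 2.5 m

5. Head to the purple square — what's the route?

turn left 63°, forward 9.1 m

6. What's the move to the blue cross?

turn left 142°, forward 3.8 m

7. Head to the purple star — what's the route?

turn left 99°, forward 2.4 m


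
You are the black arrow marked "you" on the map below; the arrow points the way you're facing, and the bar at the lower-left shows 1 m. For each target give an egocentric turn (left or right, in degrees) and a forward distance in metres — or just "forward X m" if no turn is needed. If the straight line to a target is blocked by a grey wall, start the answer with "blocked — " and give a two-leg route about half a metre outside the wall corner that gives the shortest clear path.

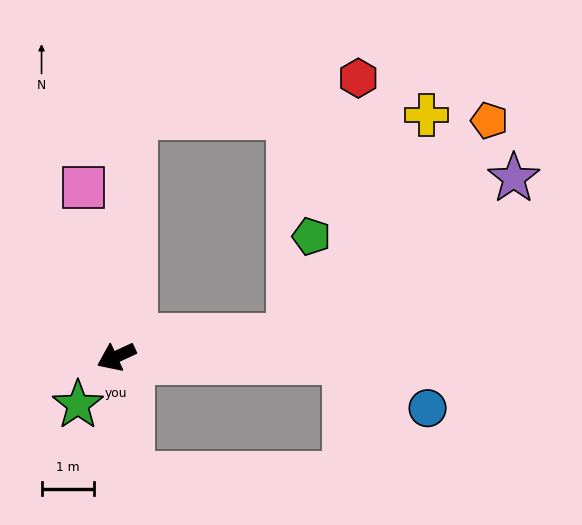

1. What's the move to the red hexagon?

blocked — turn right 119°, forward 4.5 m, then turn right 76°, forward 4.3 m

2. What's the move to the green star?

turn left 27°, forward 1.2 m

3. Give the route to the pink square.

turn right 104°, forward 3.3 m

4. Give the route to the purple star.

blocked — turn left 162°, forward 3.3 m, then turn left 28°, forward 5.2 m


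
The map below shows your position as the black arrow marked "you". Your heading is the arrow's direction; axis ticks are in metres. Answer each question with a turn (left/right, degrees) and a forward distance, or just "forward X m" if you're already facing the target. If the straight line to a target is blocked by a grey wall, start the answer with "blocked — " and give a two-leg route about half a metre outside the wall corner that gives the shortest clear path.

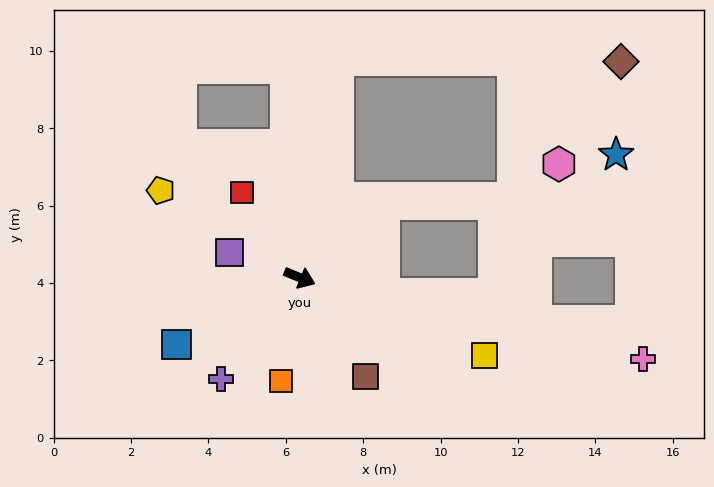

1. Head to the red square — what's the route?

turn left 146°, forward 2.7 m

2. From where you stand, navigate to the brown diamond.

blocked — turn left 103°, forward 5.7 m, then turn right 81°, forward 7.3 m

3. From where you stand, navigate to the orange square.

turn right 78°, forward 2.7 m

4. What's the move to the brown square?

turn right 34°, forward 3.1 m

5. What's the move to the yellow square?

forward 5.2 m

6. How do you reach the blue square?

turn right 129°, forward 3.6 m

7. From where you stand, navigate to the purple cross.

turn right 106°, forward 3.3 m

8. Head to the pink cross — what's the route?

turn left 9°, forward 9.1 m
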